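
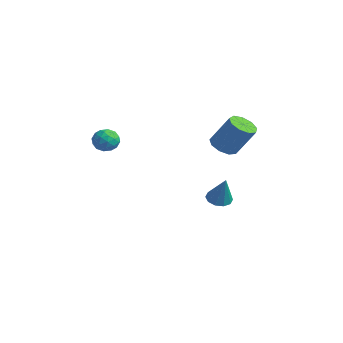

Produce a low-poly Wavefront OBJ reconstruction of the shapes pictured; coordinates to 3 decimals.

v -1.099 -3.461 2.672
v -0.599 -3.517 2.12
v -1.721 -4.383 2.2
v -1.221 -4.439 1.648
v -1.029 -4.623 2.346
v -0.645 -4.053 2.638
v -1.675 -3.847 1.682
v -1.291 -3.277 1.974
v -0.955 -3.755 1.509
v -0.556 -4.234 1.919
v -1.764 -3.666 2.401
v -1.365 -4.145 2.811
v -0.794 -3.408 2.437
v -1.526 -4.492 1.883
v -1.413 -4.6 2.293
v -1.119 -4.632 1.969
v -0.821 -3.723 2.741
v -0.527 -3.756 2.417
v -0.78 -4.406 2.55
v -1.793 -4.144 1.903
v -1.499 -4.177 1.579
v -1.201 -3.268 2.351
v -0.907 -3.3 2.027
v -1.54 -3.494 1.77
v -0.71 -3.581 1.754
v -1.075 -4.123 1.477
v -1.342 -3.775 1.496
v -1.116 -3.44 1.668
v -0.475 -3.862 1.995
v -0.841 -4.404 1.718
v -0.728 -4.512 2.128
v -0.502 -4.178 2.299
v -0.684 -4.003 1.636
v -1.479 -3.496 2.602
v -1.845 -4.038 2.325
v -1.818 -3.722 2.021
v -1.592 -3.388 2.192
v -1.245 -3.777 2.843
v -1.61 -4.319 2.566
v -1.204 -4.46 2.652
v -0.978 -4.125 2.824
v -1.636 -3.897 2.684
v -0.55 2.32 0.905
v -0.001 2.731 0.455
v 0.84 3.391 2.086
v 0.29 2.98 2.535
v -0.448 3.054 0.555
v 0.393 3.715 2.186
v -0.943 3.035 0.818
v -0.102 3.695 2.449
v -1.254 2.68 1.121
v -0.414 3.34 2.752
v -1.236 2.157 1.324
v -0.395 2.818 2.955
v -0.897 1.711 1.33
v -0.056 2.371 2.961
v -0.396 1.549 1.137
v 0.445 2.209 2.768
v 0.033 1.748 0.835
v 0.874 2.408 2.466
v 0.189 2.215 0.566
v 1.03 2.875 2.197
v -0.455 2.04 -2.685
v -0.003 1.552 -2.934
v 0.335 1.98 -1.135
v 0.171 1.948 -3.007
v 0.106 2.379 -2.958
v -0.173 2.68 -2.804
v -0.56 2.737 -2.605
v -0.906 2.528 -2.436
v -1.081 2.132 -2.362
v -1.016 1.701 -2.412
v -0.736 1.399 -2.566
v -0.35 1.342 -2.765
f 1 38 17
f 38 12 41
f 17 41 6
f 38 41 17
f 1 17 13
f 17 6 18
f 13 18 2
f 17 18 13
f 1 13 22
f 13 2 23
f 22 23 8
f 13 23 22
f 1 22 34
f 22 8 37
f 34 37 11
f 22 37 34
f 1 34 38
f 34 11 42
f 38 42 12
f 34 42 38
f 2 18 29
f 18 6 32
f 29 32 10
f 18 32 29
f 6 41 19
f 41 12 40
f 19 40 5
f 41 40 19
f 12 42 39
f 42 11 35
f 39 35 3
f 42 35 39
f 11 37 36
f 37 8 24
f 36 24 7
f 37 24 36
f 8 23 28
f 23 2 25
f 28 25 9
f 23 25 28
f 4 30 16
f 30 10 31
f 16 31 5
f 30 31 16
f 4 16 14
f 16 5 15
f 14 15 3
f 16 15 14
f 4 14 21
f 14 3 20
f 21 20 7
f 14 20 21
f 4 21 26
f 21 7 27
f 26 27 9
f 21 27 26
f 4 26 30
f 26 9 33
f 30 33 10
f 26 33 30
f 5 31 19
f 31 10 32
f 19 32 6
f 31 32 19
f 3 15 39
f 15 5 40
f 39 40 12
f 15 40 39
f 7 20 36
f 20 3 35
f 36 35 11
f 20 35 36
f 9 27 28
f 27 7 24
f 28 24 8
f 27 24 28
f 10 33 29
f 33 9 25
f 29 25 2
f 33 25 29
f 44 43 47
f 44 47 45
f 45 47 48
f 45 48 46
f 47 43 49
f 47 49 48
f 48 49 50
f 48 50 46
f 49 43 51
f 49 51 50
f 50 51 52
f 50 52 46
f 51 43 53
f 51 53 52
f 52 53 54
f 52 54 46
f 53 43 55
f 53 55 54
f 54 55 56
f 54 56 46
f 55 43 57
f 55 57 56
f 56 57 58
f 56 58 46
f 57 43 59
f 57 59 58
f 58 59 60
f 58 60 46
f 59 43 61
f 59 61 60
f 60 61 62
f 60 62 46
f 61 43 44
f 61 44 62
f 62 44 45
f 62 45 46
f 64 63 66
f 64 66 65
f 66 63 67
f 66 67 65
f 67 63 68
f 67 68 65
f 68 63 69
f 68 69 65
f 69 63 70
f 69 70 65
f 70 63 71
f 70 71 65
f 71 63 72
f 71 72 65
f 72 63 73
f 72 73 65
f 73 63 74
f 73 74 65
f 74 63 64
f 74 64 65



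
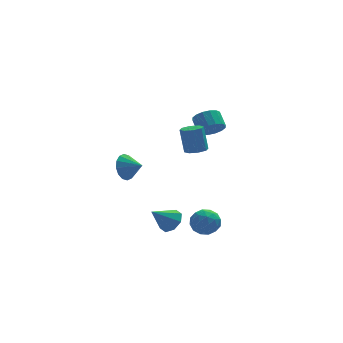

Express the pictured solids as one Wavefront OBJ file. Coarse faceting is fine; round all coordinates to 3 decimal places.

v 3.132 0.691 2.772
v 3.971 0.823 2.75
v 3.848 1.721 3.426
v 3.008 1.589 3.448
v 3.81 1.055 2.413
v 3.687 1.953 3.088
v 3.468 1.19 2.171
v 3.344 2.087 2.847
v 3.035 1.19 2.091
v 2.912 2.088 2.767
v 2.628 1.058 2.193
v 2.505 1.955 2.869
v 2.357 0.827 2.451
v 2.233 1.724 3.126
v 2.292 0.559 2.794
v 2.169 1.457 3.47
v 2.453 0.327 3.132
v 2.33 1.225 3.807
v 2.796 0.193 3.373
v 2.672 1.09 4.049
v 3.228 0.192 3.453
v 3.105 1.09 4.129
v 3.635 0.325 3.351
v 3.512 1.222 4.027
v 3.907 0.556 3.094
v 3.783 1.453 3.769
v -1.308 3.855 -1.459
v -0.71 4.136 -2.196
v -0.452 3.125 -1.041
v -0.615 4.465 -1.815
v -0.706 4.631 -1.339
v -0.958 4.589 -0.894
v -1.304 4.35 -0.601
v -1.651 3.979 -0.538
v -1.906 3.574 -0.721
v -2.002 3.244 -1.102
v -1.911 3.078 -1.578
v -1.659 3.121 -2.023
v -1.313 3.359 -2.316
v -0.966 3.731 -2.379
v 1.335 -2.914 3.111
v 1.845 -2.468 3.05
v 1.674 -2.059 4.608
v 1.165 -2.506 4.669
v 1.381 -2.257 2.944
v 1.21 -1.848 4.502
v 0.89 -2.431 2.935
v 0.72 -2.023 4.494
v 0.661 -2.888 3.03
v 0.49 -2.48 4.588
v 0.826 -3.361 3.172
v 0.655 -2.952 4.73
v 1.29 -3.572 3.278
v 1.119 -3.163 4.836
v 1.78 -3.397 3.286
v 1.61 -2.989 4.845
v 2.01 -2.94 3.192
v 1.839 -2.532 4.75
v 0.565 0.064 -4.174
v 1.171 -0.096 -3.556
v -0.645 -0.244 -3.066
v 0.988 0.552 -3.576
v 0.557 0.914 -3.946
v 0.131 0.778 -4.45
v -0.041 0.224 -4.792
v 0.142 -0.424 -4.772
v 0.573 -0.786 -4.402
v 0.999 -0.65 -3.898
v 1.322 -1.475 -3.66
v 1.795 -0.795 -3.16
v 2.685 -2.145 -4.04
v 3.158 -1.465 -3.54
v 2.622 -2.122 -3.075
v 1.779 -1.708 -2.84
v 2.701 -1.232 -4.36
v 1.858 -0.818 -4.125
v 2.647 -0.645 -3.593
v 2.598 -1.195 -2.798
v 1.882 -1.745 -4.402
v 1.833 -2.295 -3.607
v 1.439 -1.077 -3.377
v 3.041 -1.863 -3.823
v 2.726 -2.25 -3.55
v 3.004 -1.85 -3.256
v 1.43 -1.613 -3.189
v 1.708 -1.213 -2.895
v 2.193 -1.993 -2.845
v 2.772 -1.727 -4.305
v 3.05 -1.327 -4.011
v 1.476 -1.09 -3.944
v 1.754 -0.69 -3.65
v 2.287 -0.947 -4.355
v 2.218 -0.589 -3.337
v 3.019 -0.982 -3.56
v 2.75 -0.845 -4.042
v 2.255 -0.602 -3.905
v 2.189 -0.912 -2.87
v 2.99 -1.305 -3.093
v 2.675 -1.691 -2.82
v 2.18 -1.448 -2.682
v 2.69 -0.823 -3.125
v 1.49 -1.635 -4.107
v 2.291 -2.028 -4.33
v 2.3 -1.492 -4.518
v 1.805 -1.249 -4.38
v 1.461 -1.958 -3.64
v 2.262 -2.351 -3.863
v 2.225 -2.338 -3.295
v 1.73 -2.095 -3.158
v 1.79 -2.117 -4.075
f 2 1 5
f 2 5 3
f 3 5 6
f 3 6 4
f 5 1 7
f 5 7 6
f 6 7 8
f 6 8 4
f 7 1 9
f 7 9 8
f 8 9 10
f 8 10 4
f 9 1 11
f 9 11 10
f 10 11 12
f 10 12 4
f 11 1 13
f 11 13 12
f 12 13 14
f 12 14 4
f 13 1 15
f 13 15 14
f 14 15 16
f 14 16 4
f 15 1 17
f 15 17 16
f 16 17 18
f 16 18 4
f 17 1 19
f 17 19 18
f 18 19 20
f 18 20 4
f 19 1 21
f 19 21 20
f 20 21 22
f 20 22 4
f 21 1 23
f 21 23 22
f 22 23 24
f 22 24 4
f 23 1 25
f 23 25 24
f 24 25 26
f 24 26 4
f 25 1 2
f 25 2 26
f 26 2 3
f 26 3 4
f 28 27 30
f 28 30 29
f 30 27 31
f 30 31 29
f 31 27 32
f 31 32 29
f 32 27 33
f 32 33 29
f 33 27 34
f 33 34 29
f 34 27 35
f 34 35 29
f 35 27 36
f 35 36 29
f 36 27 37
f 36 37 29
f 37 27 38
f 37 38 29
f 38 27 39
f 38 39 29
f 39 27 40
f 39 40 29
f 40 27 28
f 40 28 29
f 42 41 45
f 42 45 43
f 43 45 46
f 43 46 44
f 45 41 47
f 45 47 46
f 46 47 48
f 46 48 44
f 47 41 49
f 47 49 48
f 48 49 50
f 48 50 44
f 49 41 51
f 49 51 50
f 50 51 52
f 50 52 44
f 51 41 53
f 51 53 52
f 52 53 54
f 52 54 44
f 53 41 55
f 53 55 54
f 54 55 56
f 54 56 44
f 55 41 57
f 55 57 56
f 56 57 58
f 56 58 44
f 57 41 42
f 57 42 58
f 58 42 43
f 58 43 44
f 60 59 62
f 60 62 61
f 62 59 63
f 62 63 61
f 63 59 64
f 63 64 61
f 64 59 65
f 64 65 61
f 65 59 66
f 65 66 61
f 66 59 67
f 66 67 61
f 67 59 68
f 67 68 61
f 68 59 60
f 68 60 61
f 69 106 85
f 106 80 109
f 85 109 74
f 106 109 85
f 69 85 81
f 85 74 86
f 81 86 70
f 85 86 81
f 69 81 90
f 81 70 91
f 90 91 76
f 81 91 90
f 69 90 102
f 90 76 105
f 102 105 79
f 90 105 102
f 69 102 106
f 102 79 110
f 106 110 80
f 102 110 106
f 70 86 97
f 86 74 100
f 97 100 78
f 86 100 97
f 74 109 87
f 109 80 108
f 87 108 73
f 109 108 87
f 80 110 107
f 110 79 103
f 107 103 71
f 110 103 107
f 79 105 104
f 105 76 92
f 104 92 75
f 105 92 104
f 76 91 96
f 91 70 93
f 96 93 77
f 91 93 96
f 72 98 84
f 98 78 99
f 84 99 73
f 98 99 84
f 72 84 82
f 84 73 83
f 82 83 71
f 84 83 82
f 72 82 89
f 82 71 88
f 89 88 75
f 82 88 89
f 72 89 94
f 89 75 95
f 94 95 77
f 89 95 94
f 72 94 98
f 94 77 101
f 98 101 78
f 94 101 98
f 73 99 87
f 99 78 100
f 87 100 74
f 99 100 87
f 71 83 107
f 83 73 108
f 107 108 80
f 83 108 107
f 75 88 104
f 88 71 103
f 104 103 79
f 88 103 104
f 77 95 96
f 95 75 92
f 96 92 76
f 95 92 96
f 78 101 97
f 101 77 93
f 97 93 70
f 101 93 97



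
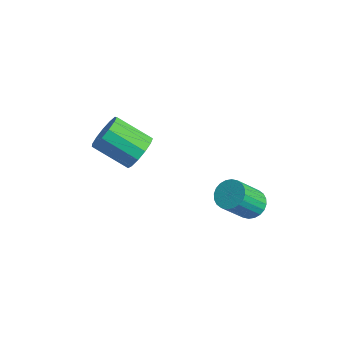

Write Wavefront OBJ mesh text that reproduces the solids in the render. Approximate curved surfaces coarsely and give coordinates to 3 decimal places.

v 1.68 4.271 1.49
v 2.076 4.766 1.891
v 2.036 3.584 3.391
v 1.64 3.089 2.99
v 1.803 4.851 1.95
v 1.762 3.668 3.45
v 1.51 4.847 1.94
v 1.469 3.665 3.439
v 1.244 4.756 1.86
v 1.203 3.573 3.36
v 1.044 4.591 1.725
v 1.003 3.408 3.224
v 0.941 4.377 1.553
v 0.9 3.195 3.053
v 0.95 4.147 1.373
v 0.909 2.965 2.872
v 1.071 3.936 1.21
v 1.03 2.754 2.709
v 1.284 3.776 1.089
v 1.244 2.594 2.589
v 1.558 3.692 1.03
v 1.517 2.509 2.53
v 1.851 3.695 1.041
v 1.81 2.513 2.54
v 2.117 3.787 1.12
v 2.076 2.604 2.62
v 2.317 3.952 1.256
v 2.276 2.769 2.755
v 2.42 4.165 1.427
v 2.379 2.983 2.927
v 2.411 4.395 1.608
v 2.37 3.213 3.107
v 2.29 4.606 1.771
v 2.249 3.424 3.27
v -2.709 1.706 3.199
v -2.35 2.003 3.992
v -3.751 1.132 4.954
v -4.111 0.834 4.161
v -2.684 2.368 3.837
v -4.085 1.497 4.799
v -3.026 2.523 3.479
v -4.427 1.652 4.441
v -3.267 2.418 3.032
v -4.668 1.547 3.994
v -3.331 2.087 2.639
v -4.733 1.216 3.601
v -3.198 1.635 2.423
v -4.599 0.763 3.385
v -2.91 1.205 2.454
v -4.311 0.334 3.415
v -2.558 0.935 2.721
v -3.959 0.063 3.683
v -2.254 0.909 3.14
v -3.655 0.037 4.102
v -2.095 1.136 3.578
v -3.496 0.264 4.54
v -2.131 1.544 3.896
v -3.532 0.672 4.857
f 2 1 5
f 2 5 3
f 3 5 6
f 3 6 4
f 5 1 7
f 5 7 6
f 6 7 8
f 6 8 4
f 7 1 9
f 7 9 8
f 8 9 10
f 8 10 4
f 9 1 11
f 9 11 10
f 10 11 12
f 10 12 4
f 11 1 13
f 11 13 12
f 12 13 14
f 12 14 4
f 13 1 15
f 13 15 14
f 14 15 16
f 14 16 4
f 15 1 17
f 15 17 16
f 16 17 18
f 16 18 4
f 17 1 19
f 17 19 18
f 18 19 20
f 18 20 4
f 19 1 21
f 19 21 20
f 20 21 22
f 20 22 4
f 21 1 23
f 21 23 22
f 22 23 24
f 22 24 4
f 23 1 25
f 23 25 24
f 24 25 26
f 24 26 4
f 25 1 27
f 25 27 26
f 26 27 28
f 26 28 4
f 27 1 29
f 27 29 28
f 28 29 30
f 28 30 4
f 29 1 31
f 29 31 30
f 30 31 32
f 30 32 4
f 31 1 33
f 31 33 32
f 32 33 34
f 32 34 4
f 33 1 2
f 33 2 34
f 34 2 3
f 34 3 4
f 36 35 39
f 36 39 37
f 37 39 40
f 37 40 38
f 39 35 41
f 39 41 40
f 40 41 42
f 40 42 38
f 41 35 43
f 41 43 42
f 42 43 44
f 42 44 38
f 43 35 45
f 43 45 44
f 44 45 46
f 44 46 38
f 45 35 47
f 45 47 46
f 46 47 48
f 46 48 38
f 47 35 49
f 47 49 48
f 48 49 50
f 48 50 38
f 49 35 51
f 49 51 50
f 50 51 52
f 50 52 38
f 51 35 53
f 51 53 52
f 52 53 54
f 52 54 38
f 53 35 55
f 53 55 54
f 54 55 56
f 54 56 38
f 55 35 57
f 55 57 56
f 56 57 58
f 56 58 38
f 57 35 36
f 57 36 58
f 58 36 37
f 58 37 38



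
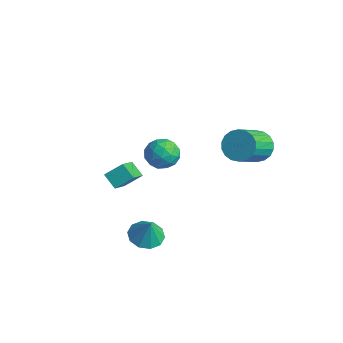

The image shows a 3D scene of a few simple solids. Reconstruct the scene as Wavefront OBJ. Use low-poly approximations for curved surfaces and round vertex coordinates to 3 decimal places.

v 2.912 4.223 1.916
v 3.756 4.567 2.034
v 4.233 2.982 3.243
v 3.388 2.637 3.124
v 3.545 4.737 2.34
v 4.022 3.152 3.549
v 3.208 4.805 2.563
v 3.685 3.22 3.772
v 2.812 4.758 2.657
v 3.289 3.173 3.866
v 2.436 4.605 2.604
v 2.913 3.02 3.813
v 2.154 4.376 2.415
v 2.631 2.791 3.624
v 2.023 4.117 2.127
v 2.499 2.531 3.336
v 2.067 3.878 1.797
v 2.544 2.293 3.006
v 2.278 3.708 1.491
v 2.755 2.123 2.7
v 2.615 3.64 1.268
v 3.092 2.055 2.477
v 3.011 3.687 1.174
v 3.488 2.102 2.383
v 3.387 3.84 1.227
v 3.864 2.255 2.436
v 3.669 4.069 1.416
v 4.146 2.484 2.625
v 3.801 4.329 1.704
v 4.277 2.743 2.913
v 2.332 -2.154 -1.729
v 3.113 -2.517 -2.021
v 2.748 -2.206 -0.551
v 3.172 -1.958 -2.017
v 2.91 -1.474 -1.903
v 2.427 -1.249 -1.723
v 1.908 -1.37 -1.544
v 1.55 -1.791 -1.436
v 1.491 -2.35 -1.44
v 1.753 -2.835 -1.554
v 2.236 -3.059 -1.735
v 2.756 -2.938 -1.913
v -0.242 -2.067 1.212
v 0.65 -3.298 2.319
v 0.14 -1.253 1.809
v 1.032 -2.483 2.916
v 0.508 -2.017 0.664
v 1.4 -3.247 1.771
v 0.89 -1.202 1.261
v 1.782 -2.433 2.368
v -2.174 1.86 -0.659
v -1.67 2.642 -0.391
v -1.09 0.938 -0.009
v -0.586 1.72 0.259
v -1.435 1.525 0.679
v -2.105 2.094 0.277
v -0.655 1.486 -0.677
v -1.325 2.055 -1.079
v -0.731 2.41 -0.403
v -1.213 2.434 0.435
v -1.547 1.146 -0.835
v -2.029 1.17 0.003
v -2.018 2.332 -0.582
v -0.742 1.248 0.182
v -1.241 1.133 0.429
v -0.945 1.593 0.586
v -2.273 2.01 -0.189
v -1.977 2.47 -0.032
v -1.838 1.813 0.597
v -0.783 1.11 -0.368
v -0.487 1.57 -0.211
v -1.815 1.987 -0.986
v -1.519 2.447 -0.829
v -0.922 1.767 -0.997
v -1.169 2.655 -0.432
v -0.532 2.113 -0.05
v -0.572 1.976 -0.6
v -0.967 2.311 -0.836
v -1.453 2.669 0.061
v -0.815 2.127 0.443
v -1.314 2.013 0.69
v -1.708 2.348 0.454
v -0.901 2.533 0.054
v -1.945 1.453 -0.843
v -1.307 0.911 -0.461
v -1.052 1.232 -0.854
v -1.446 1.567 -1.09
v -2.228 1.467 -0.35
v -1.591 0.925 0.032
v -1.793 1.269 0.436
v -2.188 1.604 0.2
v -1.859 1.047 -0.454
f 2 1 5
f 2 5 3
f 3 5 6
f 3 6 4
f 5 1 7
f 5 7 6
f 6 7 8
f 6 8 4
f 7 1 9
f 7 9 8
f 8 9 10
f 8 10 4
f 9 1 11
f 9 11 10
f 10 11 12
f 10 12 4
f 11 1 13
f 11 13 12
f 12 13 14
f 12 14 4
f 13 1 15
f 13 15 14
f 14 15 16
f 14 16 4
f 15 1 17
f 15 17 16
f 16 17 18
f 16 18 4
f 17 1 19
f 17 19 18
f 18 19 20
f 18 20 4
f 19 1 21
f 19 21 20
f 20 21 22
f 20 22 4
f 21 1 23
f 21 23 22
f 22 23 24
f 22 24 4
f 23 1 25
f 23 25 24
f 24 25 26
f 24 26 4
f 25 1 27
f 25 27 26
f 26 27 28
f 26 28 4
f 27 1 29
f 27 29 28
f 28 29 30
f 28 30 4
f 29 1 2
f 29 2 30
f 30 2 3
f 30 3 4
f 32 31 34
f 32 34 33
f 34 31 35
f 34 35 33
f 35 31 36
f 35 36 33
f 36 31 37
f 36 37 33
f 37 31 38
f 37 38 33
f 38 31 39
f 38 39 33
f 39 31 40
f 39 40 33
f 40 31 41
f 40 41 33
f 41 31 42
f 41 42 33
f 42 31 32
f 42 32 33
f 44 46 43
f 47 44 43
f 43 46 45
f 45 47 43
f 44 50 46
f 48 44 47
f 48 50 44
f 46 50 45
f 49 47 45
f 45 50 49
f 49 48 47
f 50 48 49
f 51 88 67
f 88 62 91
f 67 91 56
f 88 91 67
f 51 67 63
f 67 56 68
f 63 68 52
f 67 68 63
f 51 63 72
f 63 52 73
f 72 73 58
f 63 73 72
f 51 72 84
f 72 58 87
f 84 87 61
f 72 87 84
f 51 84 88
f 84 61 92
f 88 92 62
f 84 92 88
f 52 68 79
f 68 56 82
f 79 82 60
f 68 82 79
f 56 91 69
f 91 62 90
f 69 90 55
f 91 90 69
f 62 92 89
f 92 61 85
f 89 85 53
f 92 85 89
f 61 87 86
f 87 58 74
f 86 74 57
f 87 74 86
f 58 73 78
f 73 52 75
f 78 75 59
f 73 75 78
f 54 80 66
f 80 60 81
f 66 81 55
f 80 81 66
f 54 66 64
f 66 55 65
f 64 65 53
f 66 65 64
f 54 64 71
f 64 53 70
f 71 70 57
f 64 70 71
f 54 71 76
f 71 57 77
f 76 77 59
f 71 77 76
f 54 76 80
f 76 59 83
f 80 83 60
f 76 83 80
f 55 81 69
f 81 60 82
f 69 82 56
f 81 82 69
f 53 65 89
f 65 55 90
f 89 90 62
f 65 90 89
f 57 70 86
f 70 53 85
f 86 85 61
f 70 85 86
f 59 77 78
f 77 57 74
f 78 74 58
f 77 74 78
f 60 83 79
f 83 59 75
f 79 75 52
f 83 75 79



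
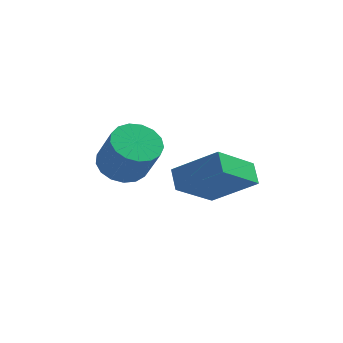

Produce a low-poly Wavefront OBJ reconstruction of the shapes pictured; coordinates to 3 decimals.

v -0.041 2.977 -4.163
v 0.783 2.789 -4.597
v 1.425 2.215 -3.132
v 0.601 2.403 -2.697
v 0.832 3.217 -4.451
v 1.474 2.643 -2.986
v 0.681 3.59 -4.239
v 1.323 3.016 -2.773
v 0.365 3.822 -4.009
v 1.007 3.248 -2.544
v -0.045 3.861 -3.815
v 0.597 3.287 -2.349
v -0.453 3.697 -3.7
v 0.189 3.123 -2.235
v -0.767 3.369 -3.691
v -0.125 2.794 -2.226
v -0.915 2.95 -3.791
v -0.273 2.376 -2.325
v -0.862 2.538 -3.975
v -0.22 1.964 -2.51
v -0.622 2.226 -4.203
v 0.02 1.652 -2.737
v -0.248 2.087 -4.421
v 0.394 1.512 -2.955
v 0.173 2.151 -4.58
v 0.815 1.577 -3.115
v 0.545 2.405 -4.644
v 1.187 1.83 -3.178
v 3.129 2.601 -5.433
v 2.101 1.347 -4.211
v 2.85 3.327 -4.923
v 1.822 2.073 -3.701
v 4.738 2.407 -4.279
v 3.71 1.153 -3.057
v 4.459 3.133 -3.769
v 3.431 1.879 -2.547
f 2 1 5
f 2 5 3
f 3 5 6
f 3 6 4
f 5 1 7
f 5 7 6
f 6 7 8
f 6 8 4
f 7 1 9
f 7 9 8
f 8 9 10
f 8 10 4
f 9 1 11
f 9 11 10
f 10 11 12
f 10 12 4
f 11 1 13
f 11 13 12
f 12 13 14
f 12 14 4
f 13 1 15
f 13 15 14
f 14 15 16
f 14 16 4
f 15 1 17
f 15 17 16
f 16 17 18
f 16 18 4
f 17 1 19
f 17 19 18
f 18 19 20
f 18 20 4
f 19 1 21
f 19 21 20
f 20 21 22
f 20 22 4
f 21 1 23
f 21 23 22
f 22 23 24
f 22 24 4
f 23 1 25
f 23 25 24
f 24 25 26
f 24 26 4
f 25 1 27
f 25 27 26
f 26 27 28
f 26 28 4
f 27 1 2
f 27 2 28
f 28 2 3
f 28 3 4
f 30 32 29
f 33 30 29
f 29 32 31
f 31 33 29
f 30 36 32
f 34 30 33
f 34 36 30
f 32 36 31
f 35 33 31
f 31 36 35
f 35 34 33
f 36 34 35



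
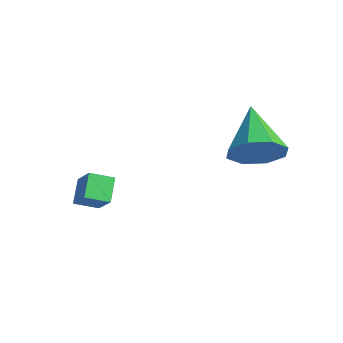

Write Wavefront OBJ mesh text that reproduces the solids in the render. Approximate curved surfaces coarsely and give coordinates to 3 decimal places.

v 1.031 0.193 -0.002
v 1.654 0.973 0.322
v -0.591 0.987 1.202
v 1.249 1.16 -0.346
v 0.716 0.781 -0.813
v 0.368 0.057 -0.805
v 0.408 -0.588 -0.326
v 0.812 -0.775 0.342
v 1.345 -0.395 0.809
v 1.693 0.329 0.801
v -3.221 -4.331 -3.22
v -3.83 -3.811 -2.511
v -2.905 -3.519 -3.544
v -3.515 -2.998 -2.835
v -2.345 -4.362 -2.445
v -2.955 -3.841 -1.736
v -2.03 -3.549 -2.769
v -2.639 -3.029 -2.06
f 2 1 4
f 2 4 3
f 4 1 5
f 4 5 3
f 5 1 6
f 5 6 3
f 6 1 7
f 6 7 3
f 7 1 8
f 7 8 3
f 8 1 9
f 8 9 3
f 9 1 10
f 9 10 3
f 10 1 2
f 10 2 3
f 12 14 11
f 15 12 11
f 11 14 13
f 13 15 11
f 12 18 14
f 16 12 15
f 16 18 12
f 14 18 13
f 17 15 13
f 13 18 17
f 17 16 15
f 18 16 17



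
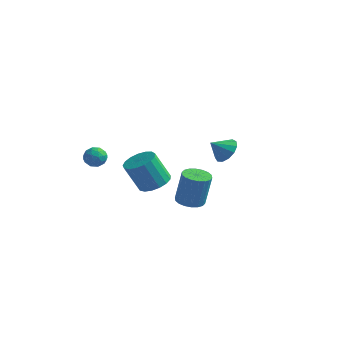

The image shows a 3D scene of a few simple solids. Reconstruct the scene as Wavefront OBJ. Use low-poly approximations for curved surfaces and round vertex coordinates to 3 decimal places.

v 4.061 -0.72 2.567
v 4.687 -0.762 3.064
v 3.479 -1.3 3.253
v 4.457 -0.392 3.18
v 4.101 -0.127 3.102
v 3.732 -0.05 2.854
v 3.468 -0.186 2.515
v 3.393 -0.492 2.192
v 3.529 -0.87 1.989
v 3.835 -1.201 1.969
v 4.212 -1.379 2.139
v 4.542 -1.348 2.445
v 4.719 -1.118 2.79
v -2.331 3.303 -3.568
v -1.459 3.48 -3.156
v -2.198 3.075 -1.42
v -3.069 2.897 -1.832
v -1.674 3.898 -3.15
v -2.412 3.492 -1.413
v -2.039 4.179 -3.239
v -2.777 3.773 -1.503
v -2.47 4.259 -3.404
v -3.209 3.853 -1.668
v -2.87 4.12 -3.607
v -3.609 3.714 -1.87
v -3.146 3.794 -3.8
v -3.885 3.389 -2.064
v -3.236 3.356 -3.941
v -3.974 2.95 -2.204
v -3.118 2.905 -3.996
v -3.856 2.499 -2.26
v -2.819 2.546 -3.953
v -3.558 2.14 -2.217
v -2.409 2.36 -3.822
v -3.148 1.954 -2.086
v -1.981 2.39 -3.633
v -2.72 1.984 -1.897
v -1.633 2.629 -3.429
v -2.372 2.223 -1.693
v -1.445 3.023 -3.257
v -2.183 2.617 -1.521
v 0.909 1.344 -3.048
v 1.458 1.923 -3.189
v 1.78 2.095 -1.233
v 1.231 1.516 -1.092
v 1.151 2.11 -3.155
v 1.473 2.281 -1.199
v 0.797 2.145 -3.1
v 1.119 2.316 -1.144
v 0.465 2.021 -3.034
v 0.786 2.193 -1.078
v 0.22 1.764 -2.972
v 0.542 1.935 -1.015
v 0.113 1.423 -2.924
v 0.434 1.595 -0.968
v 0.163 1.067 -2.901
v 0.484 1.238 -0.945
v 0.36 0.765 -2.907
v 0.682 0.937 -0.951
v 0.667 0.579 -2.941
v 0.989 0.75 -0.985
v 1.021 0.544 -2.996
v 1.343 0.715 -1.04
v 1.354 0.667 -3.062
v 1.675 0.839 -1.106
v 1.598 0.925 -3.125
v 1.92 1.096 -1.168
v 1.706 1.265 -3.172
v 2.027 1.437 -1.216
v 1.656 1.622 -3.195
v 1.977 1.793 -1.239
v -3.201 -1.636 0.608
v -2.538 -1.577 0.506
v -3.022 -2.463 1.294
v -2.359 -2.404 1.192
v -2.693 -1.924 1.527
v -2.803 -1.413 1.103
v -2.757 -2.627 0.697
v -2.867 -2.116 0.273
v -2.264 -2.189 0.562
v -2.224 -1.755 1.074
v -3.336 -2.285 0.726
v -3.296 -1.851 1.238
v -2.885 -1.534 0.497
v -2.675 -2.506 1.303
v -2.871 -2.224 1.5
v -2.482 -2.189 1.44
v -3.041 -1.438 0.847
v -2.651 -1.403 0.788
v -2.742 -1.607 1.388
v -2.909 -2.637 1.012
v -2.519 -2.602 0.953
v -3.078 -1.851 0.36
v -2.689 -1.816 0.3
v -2.818 -2.433 0.412
v -2.334 -1.859 0.47
v -2.229 -2.345 0.873
v -2.463 -2.476 0.582
v -2.528 -2.176 0.333
v -2.311 -1.604 0.771
v -2.206 -2.09 1.174
v -2.402 -1.808 1.371
v -2.467 -1.508 1.122
v -2.15 -1.964 0.804
v -3.354 -1.95 0.626
v -3.249 -2.436 1.029
v -3.093 -2.532 0.678
v -3.158 -2.232 0.429
v -3.331 -1.695 0.927
v -3.226 -2.181 1.33
v -3.032 -1.864 1.467
v -3.097 -1.564 1.218
v -3.41 -2.076 0.996
f 2 1 4
f 2 4 3
f 4 1 5
f 4 5 3
f 5 1 6
f 5 6 3
f 6 1 7
f 6 7 3
f 7 1 8
f 7 8 3
f 8 1 9
f 8 9 3
f 9 1 10
f 9 10 3
f 10 1 11
f 10 11 3
f 11 1 12
f 11 12 3
f 12 1 13
f 12 13 3
f 13 1 2
f 13 2 3
f 15 14 18
f 15 18 16
f 16 18 19
f 16 19 17
f 18 14 20
f 18 20 19
f 19 20 21
f 19 21 17
f 20 14 22
f 20 22 21
f 21 22 23
f 21 23 17
f 22 14 24
f 22 24 23
f 23 24 25
f 23 25 17
f 24 14 26
f 24 26 25
f 25 26 27
f 25 27 17
f 26 14 28
f 26 28 27
f 27 28 29
f 27 29 17
f 28 14 30
f 28 30 29
f 29 30 31
f 29 31 17
f 30 14 32
f 30 32 31
f 31 32 33
f 31 33 17
f 32 14 34
f 32 34 33
f 33 34 35
f 33 35 17
f 34 14 36
f 34 36 35
f 35 36 37
f 35 37 17
f 36 14 38
f 36 38 37
f 37 38 39
f 37 39 17
f 38 14 40
f 38 40 39
f 39 40 41
f 39 41 17
f 40 14 15
f 40 15 41
f 41 15 16
f 41 16 17
f 43 42 46
f 43 46 44
f 44 46 47
f 44 47 45
f 46 42 48
f 46 48 47
f 47 48 49
f 47 49 45
f 48 42 50
f 48 50 49
f 49 50 51
f 49 51 45
f 50 42 52
f 50 52 51
f 51 52 53
f 51 53 45
f 52 42 54
f 52 54 53
f 53 54 55
f 53 55 45
f 54 42 56
f 54 56 55
f 55 56 57
f 55 57 45
f 56 42 58
f 56 58 57
f 57 58 59
f 57 59 45
f 58 42 60
f 58 60 59
f 59 60 61
f 59 61 45
f 60 42 62
f 60 62 61
f 61 62 63
f 61 63 45
f 62 42 64
f 62 64 63
f 63 64 65
f 63 65 45
f 64 42 66
f 64 66 65
f 65 66 67
f 65 67 45
f 66 42 68
f 66 68 67
f 67 68 69
f 67 69 45
f 68 42 70
f 68 70 69
f 69 70 71
f 69 71 45
f 70 42 43
f 70 43 71
f 71 43 44
f 71 44 45
f 72 109 88
f 109 83 112
f 88 112 77
f 109 112 88
f 72 88 84
f 88 77 89
f 84 89 73
f 88 89 84
f 72 84 93
f 84 73 94
f 93 94 79
f 84 94 93
f 72 93 105
f 93 79 108
f 105 108 82
f 93 108 105
f 72 105 109
f 105 82 113
f 109 113 83
f 105 113 109
f 73 89 100
f 89 77 103
f 100 103 81
f 89 103 100
f 77 112 90
f 112 83 111
f 90 111 76
f 112 111 90
f 83 113 110
f 113 82 106
f 110 106 74
f 113 106 110
f 82 108 107
f 108 79 95
f 107 95 78
f 108 95 107
f 79 94 99
f 94 73 96
f 99 96 80
f 94 96 99
f 75 101 87
f 101 81 102
f 87 102 76
f 101 102 87
f 75 87 85
f 87 76 86
f 85 86 74
f 87 86 85
f 75 85 92
f 85 74 91
f 92 91 78
f 85 91 92
f 75 92 97
f 92 78 98
f 97 98 80
f 92 98 97
f 75 97 101
f 97 80 104
f 101 104 81
f 97 104 101
f 76 102 90
f 102 81 103
f 90 103 77
f 102 103 90
f 74 86 110
f 86 76 111
f 110 111 83
f 86 111 110
f 78 91 107
f 91 74 106
f 107 106 82
f 91 106 107
f 80 98 99
f 98 78 95
f 99 95 79
f 98 95 99
f 81 104 100
f 104 80 96
f 100 96 73
f 104 96 100



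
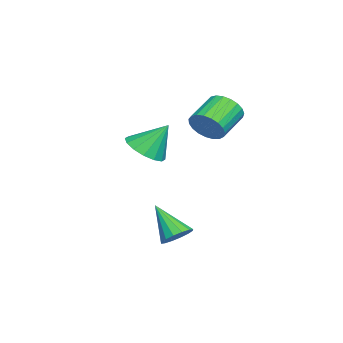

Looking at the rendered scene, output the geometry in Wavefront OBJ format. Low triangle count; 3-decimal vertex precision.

v 1.524 -0.538 -1.132
v 1.909 -0.316 -0.759
v 0.956 -1.342 -0.068
v 1.672 -0.131 -0.746
v 1.396 -0.056 -0.836
v 1.154 -0.109 -1.006
v 1.012 -0.278 -1.21
v 1.006 -0.516 -1.392
v 1.14 -0.76 -1.505
v 1.376 -0.945 -1.518
v 1.652 -1.02 -1.428
v 1.894 -0.966 -1.258
v 2.037 -0.798 -1.055
v 2.042 -0.56 -0.872
v -1.873 -2.202 1.298
v -1.219 -1.787 1.062
v -1.967 -1.438 2.382
v -1.544 -1.585 0.891
v -1.957 -1.548 0.829
v -2.347 -1.686 0.892
v -2.611 -1.963 1.065
v -2.676 -2.304 1.3
v -2.527 -2.618 1.534
v -2.202 -2.82 1.705
v -1.789 -2.857 1.767
v -1.398 -2.719 1.704
v -1.135 -2.442 1.531
v -1.069 -2.101 1.296
v -1.918 -0.173 2.388
v -1.729 -0.471 2.981
v -2.734 0.014 3.545
v -2.922 0.313 2.952
v -1.597 -0.217 2.998
v -2.602 0.269 3.561
v -1.521 0.045 2.909
v -2.525 0.53 3.472
v -1.512 0.269 2.73
v -2.517 0.755 3.293
v -1.574 0.417 2.492
v -2.579 0.902 3.055
v -1.696 0.463 2.236
v -2.7 0.948 2.8
v -1.856 0.399 2.007
v -2.86 0.884 2.57
v -2.026 0.236 1.843
v -3.031 0.721 2.406
v -2.178 0.002 1.774
v -3.182 0.488 2.337
v -2.285 -0.261 1.811
v -3.289 0.224 2.374
v -2.328 -0.51 1.947
v -3.332 -0.024 2.511
v -2.3 -0.7 2.161
v -3.305 -0.214 2.724
v -2.207 -0.799 2.413
v -3.211 -0.313 2.976
v -2.063 -0.79 2.661
v -3.067 -0.304 3.225
v -1.894 -0.674 2.862
v -2.899 -0.188 3.426
f 2 1 4
f 2 4 3
f 4 1 5
f 4 5 3
f 5 1 6
f 5 6 3
f 6 1 7
f 6 7 3
f 7 1 8
f 7 8 3
f 8 1 9
f 8 9 3
f 9 1 10
f 9 10 3
f 10 1 11
f 10 11 3
f 11 1 12
f 11 12 3
f 12 1 13
f 12 13 3
f 13 1 14
f 13 14 3
f 14 1 2
f 14 2 3
f 16 15 18
f 16 18 17
f 18 15 19
f 18 19 17
f 19 15 20
f 19 20 17
f 20 15 21
f 20 21 17
f 21 15 22
f 21 22 17
f 22 15 23
f 22 23 17
f 23 15 24
f 23 24 17
f 24 15 25
f 24 25 17
f 25 15 26
f 25 26 17
f 26 15 27
f 26 27 17
f 27 15 28
f 27 28 17
f 28 15 16
f 28 16 17
f 30 29 33
f 30 33 31
f 31 33 34
f 31 34 32
f 33 29 35
f 33 35 34
f 34 35 36
f 34 36 32
f 35 29 37
f 35 37 36
f 36 37 38
f 36 38 32
f 37 29 39
f 37 39 38
f 38 39 40
f 38 40 32
f 39 29 41
f 39 41 40
f 40 41 42
f 40 42 32
f 41 29 43
f 41 43 42
f 42 43 44
f 42 44 32
f 43 29 45
f 43 45 44
f 44 45 46
f 44 46 32
f 45 29 47
f 45 47 46
f 46 47 48
f 46 48 32
f 47 29 49
f 47 49 48
f 48 49 50
f 48 50 32
f 49 29 51
f 49 51 50
f 50 51 52
f 50 52 32
f 51 29 53
f 51 53 52
f 52 53 54
f 52 54 32
f 53 29 55
f 53 55 54
f 54 55 56
f 54 56 32
f 55 29 57
f 55 57 56
f 56 57 58
f 56 58 32
f 57 29 59
f 57 59 58
f 58 59 60
f 58 60 32
f 59 29 30
f 59 30 60
f 60 30 31
f 60 31 32



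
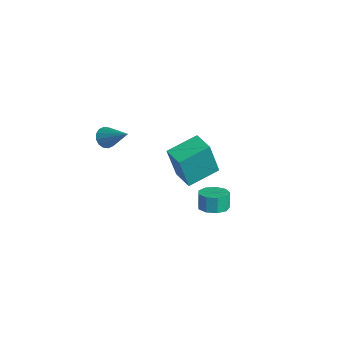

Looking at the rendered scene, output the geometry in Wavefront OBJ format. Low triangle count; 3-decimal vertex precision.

v 1.05 -0.201 1.902
v 1.033 -0.755 4
v 1.037 1.568 2.369
v 1.02 1.015 4.467
v 2.28 -0.195 1.913
v 2.263 -0.748 4.011
v 2.267 1.575 2.38
v 2.25 1.021 4.478
v -0.866 3.204 -4
v -0.086 2.949 -3.741
v -0.354 3.122 -2.762
v -1.134 3.376 -3.02
v -0.085 3.529 -3.843
v -0.353 3.702 -2.864
v -0.45 3.956 -4.019
v -0.718 4.129 -3.039
v -1.009 4.031 -4.185
v -1.277 4.204 -3.205
v -1.501 3.719 -4.265
v -1.769 3.892 -3.285
v -1.696 3.166 -4.22
v -1.964 3.339 -3.241
v -1.503 2.63 -4.073
v -1.771 2.803 -3.093
v -1.011 2.363 -3.891
v -1.279 2.536 -2.912
v -0.452 2.489 -3.76
v -0.72 2.662 -2.781
v -4.346 -1.341 1.282
v -4.001 -1.121 0.739
v -2.934 -0.799 2.398
v -4.191 -0.844 0.844
v -4.423 -0.701 1.067
v -4.634 -0.729 1.348
v -4.767 -0.921 1.61
v -4.788 -1.226 1.785
v -4.691 -1.562 1.825
v -4.501 -1.839 1.719
v -4.269 -1.982 1.496
v -4.058 -1.954 1.216
v -3.924 -1.762 0.953
v -3.903 -1.457 0.778
f 2 4 1
f 5 2 1
f 1 4 3
f 3 5 1
f 2 8 4
f 6 2 5
f 6 8 2
f 4 8 3
f 7 5 3
f 3 8 7
f 7 6 5
f 8 6 7
f 10 9 13
f 10 13 11
f 11 13 14
f 11 14 12
f 13 9 15
f 13 15 14
f 14 15 16
f 14 16 12
f 15 9 17
f 15 17 16
f 16 17 18
f 16 18 12
f 17 9 19
f 17 19 18
f 18 19 20
f 18 20 12
f 19 9 21
f 19 21 20
f 20 21 22
f 20 22 12
f 21 9 23
f 21 23 22
f 22 23 24
f 22 24 12
f 23 9 25
f 23 25 24
f 24 25 26
f 24 26 12
f 25 9 27
f 25 27 26
f 26 27 28
f 26 28 12
f 27 9 10
f 27 10 28
f 28 10 11
f 28 11 12
f 30 29 32
f 30 32 31
f 32 29 33
f 32 33 31
f 33 29 34
f 33 34 31
f 34 29 35
f 34 35 31
f 35 29 36
f 35 36 31
f 36 29 37
f 36 37 31
f 37 29 38
f 37 38 31
f 38 29 39
f 38 39 31
f 39 29 40
f 39 40 31
f 40 29 41
f 40 41 31
f 41 29 42
f 41 42 31
f 42 29 30
f 42 30 31



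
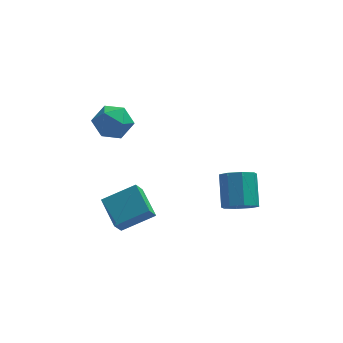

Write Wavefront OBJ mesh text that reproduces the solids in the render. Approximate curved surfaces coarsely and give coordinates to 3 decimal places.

v -2.792 1.105 -4.461
v -3.111 0.59 -3.628
v -3.394 2.569 -3.788
v -3.713 2.054 -2.954
v -1.147 1.406 -3.646
v -1.466 0.891 -2.812
v -1.749 2.87 -2.972
v -2.068 2.355 -2.139
v -2.704 2.693 1.591
v -2.085 2.363 2.375
v -4.075 2.437 2.565
v -3.456 2.107 3.349
v -3.446 3.118 3.062
v -2.599 3.277 2.459
v -3.561 1.523 2.481
v -2.714 1.682 1.878
v -2.615 1.64 2.924
v -2.544 2.626 3.284
v -3.616 2.174 1.656
v -3.545 3.16 2.016
v 2.806 1.414 -3.134
v 3.539 1.063 -2.724
v 3.507 2.456 -1.477
v 2.774 2.806 -1.886
v 3.705 1.517 -3.226
v 3.674 2.909 -1.978
v 3.345 1.91 -3.674
v 3.313 3.302 -2.426
v 2.668 2.012 -3.805
v 2.637 3.405 -2.558
v 2.073 1.764 -3.543
v 2.041 3.157 -2.296
v 1.906 1.311 -3.042
v 1.875 2.703 -1.794
v 2.267 0.918 -2.594
v 2.235 2.31 -1.346
v 2.943 0.815 -2.462
v 2.912 2.208 -1.215
f 2 4 1
f 5 2 1
f 1 4 3
f 3 5 1
f 2 8 4
f 6 2 5
f 6 8 2
f 4 8 3
f 7 5 3
f 3 8 7
f 7 6 5
f 8 6 7
f 9 20 14
f 9 14 10
f 9 10 16
f 9 16 19
f 9 19 20
f 10 14 18
f 14 20 13
f 20 19 11
f 19 16 15
f 16 10 17
f 12 18 13
f 12 13 11
f 12 11 15
f 12 15 17
f 12 17 18
f 13 18 14
f 11 13 20
f 15 11 19
f 17 15 16
f 18 17 10
f 22 21 25
f 22 25 23
f 23 25 26
f 23 26 24
f 25 21 27
f 25 27 26
f 26 27 28
f 26 28 24
f 27 21 29
f 27 29 28
f 28 29 30
f 28 30 24
f 29 21 31
f 29 31 30
f 30 31 32
f 30 32 24
f 31 21 33
f 31 33 32
f 32 33 34
f 32 34 24
f 33 21 35
f 33 35 34
f 34 35 36
f 34 36 24
f 35 21 37
f 35 37 36
f 36 37 38
f 36 38 24
f 37 21 22
f 37 22 38
f 38 22 23
f 38 23 24



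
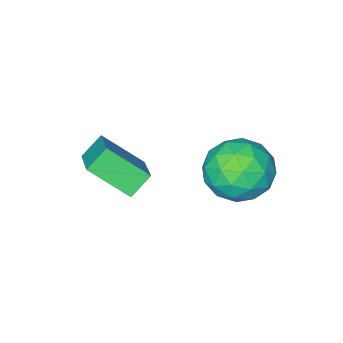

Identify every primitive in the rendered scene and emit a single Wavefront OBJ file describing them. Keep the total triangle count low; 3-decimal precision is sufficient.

v 1.636 1.318 -0.884
v 2.392 2.606 -0.073
v 2.359 1.281 -1.499
v 3.115 2.57 -0.688
v 2.425 0.23 0.108
v 3.181 1.519 0.919
v 3.148 0.194 -0.507
v 3.904 1.482 0.304
v -0.111 4.937 -0.396
v 0.904 4.475 -0.017
v -0.824 3.185 -0.623
v 0.191 2.723 -0.244
v -0.507 3.306 0.505
v -0.067 4.389 0.645
v 0.147 3.271 -1.285
v 0.587 4.354 -1.145
v 1.063 3.446 -0.566
v 0.659 3.467 0.54
v -0.579 4.193 -1.18
v -0.983 4.214 -0.074
v 0.459 4.86 -0.187
v -0.379 2.8 -0.453
v -0.789 3.142 -0.013
v -0.193 2.871 0.21
v -0.111 4.809 0.202
v 0.485 4.538 0.425
v -0.344 3.85 0.732
v -0.405 3.122 -1.065
v 0.191 2.851 -0.842
v 0.273 4.789 -0.85
v 0.869 4.518 -0.627
v 0.424 3.81 -1.372
v 1.149 3.984 -0.287
v 0.73 2.953 -0.42
v 0.704 3.276 -1.032
v 0.963 3.912 -0.949
v 0.912 3.996 0.364
v 0.493 2.966 0.23
v 0.082 3.308 0.67
v 0.341 3.945 0.753
v 1.005 3.391 0.041
v -0.413 4.694 -0.87
v -0.832 3.664 -1.004
v -0.261 3.715 -1.393
v -0.002 4.352 -1.31
v -0.65 4.707 -0.22
v -1.069 3.676 -0.353
v -0.883 3.748 0.309
v -0.624 4.384 0.392
v -0.925 4.269 -0.681
f 2 4 1
f 5 2 1
f 1 4 3
f 3 5 1
f 2 8 4
f 6 2 5
f 6 8 2
f 4 8 3
f 7 5 3
f 3 8 7
f 7 6 5
f 8 6 7
f 9 46 25
f 46 20 49
f 25 49 14
f 46 49 25
f 9 25 21
f 25 14 26
f 21 26 10
f 25 26 21
f 9 21 30
f 21 10 31
f 30 31 16
f 21 31 30
f 9 30 42
f 30 16 45
f 42 45 19
f 30 45 42
f 9 42 46
f 42 19 50
f 46 50 20
f 42 50 46
f 10 26 37
f 26 14 40
f 37 40 18
f 26 40 37
f 14 49 27
f 49 20 48
f 27 48 13
f 49 48 27
f 20 50 47
f 50 19 43
f 47 43 11
f 50 43 47
f 19 45 44
f 45 16 32
f 44 32 15
f 45 32 44
f 16 31 36
f 31 10 33
f 36 33 17
f 31 33 36
f 12 38 24
f 38 18 39
f 24 39 13
f 38 39 24
f 12 24 22
f 24 13 23
f 22 23 11
f 24 23 22
f 12 22 29
f 22 11 28
f 29 28 15
f 22 28 29
f 12 29 34
f 29 15 35
f 34 35 17
f 29 35 34
f 12 34 38
f 34 17 41
f 38 41 18
f 34 41 38
f 13 39 27
f 39 18 40
f 27 40 14
f 39 40 27
f 11 23 47
f 23 13 48
f 47 48 20
f 23 48 47
f 15 28 44
f 28 11 43
f 44 43 19
f 28 43 44
f 17 35 36
f 35 15 32
f 36 32 16
f 35 32 36
f 18 41 37
f 41 17 33
f 37 33 10
f 41 33 37



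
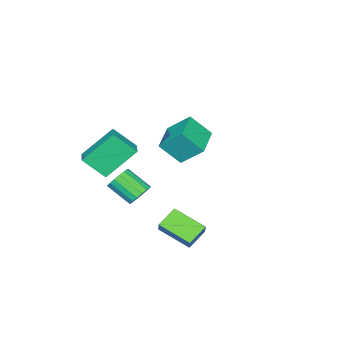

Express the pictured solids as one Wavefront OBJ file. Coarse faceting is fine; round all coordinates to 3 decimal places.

v -2.909 -3.434 -2.41
v -3.205 -2.319 -1.345
v -1.357 -2.805 -2.638
v -1.653 -1.69 -1.573
v -2.387 -4.33 -1.327
v -2.683 -3.215 -0.262
v -0.835 -3.701 -1.555
v -1.131 -2.586 -0.49
v 2.027 -2.803 0.272
v 2.51 -3.763 1.276
v 2.789 -2.18 0.502
v 3.272 -3.14 1.505
v 3.188 -3.7 -1.145
v 3.671 -4.66 -0.142
v 3.95 -3.077 -0.916
v 4.433 -4.037 0.088
v 3.182 0.953 -4.392
v 3.332 -0.637 -3.753
v 2.161 1.072 -3.855
v 2.311 -0.518 -3.216
v 3.569 1.258 -3.724
v 3.719 -0.332 -3.085
v 2.548 1.377 -3.187
v 2.698 -0.213 -2.548
v 2.366 -2.365 -2.709
v 3.041 -2.283 -2.696
v 3.168 -3.474 -1.877
v 2.494 -3.555 -1.891
v 2.938 -2.116 -2.436
v 3.065 -3.307 -1.618
v 2.703 -2.006 -2.24
v 2.83 -3.196 -1.421
v 2.391 -1.978 -2.15
v 2.518 -3.168 -1.332
v 2.074 -2.039 -2.189
v 2.201 -3.229 -1.371
v 1.823 -2.174 -2.347
v 1.95 -3.364 -1.529
v 1.697 -2.353 -2.588
v 1.824 -3.543 -1.77
v 1.725 -2.535 -2.857
v 1.852 -3.725 -2.038
v 1.899 -2.678 -3.091
v 2.026 -3.868 -2.273
v 2.181 -2.749 -3.239
v 2.308 -3.939 -2.42
v 2.505 -2.732 -3.265
v 2.632 -3.922 -2.446
v 2.797 -2.631 -3.163
v 2.924 -3.821 -2.345
v 2.991 -2.469 -2.958
v 3.118 -3.66 -2.14
f 2 4 1
f 5 2 1
f 1 4 3
f 3 5 1
f 2 8 4
f 6 2 5
f 6 8 2
f 4 8 3
f 7 5 3
f 3 8 7
f 7 6 5
f 8 6 7
f 10 12 9
f 13 10 9
f 9 12 11
f 11 13 9
f 10 16 12
f 14 10 13
f 14 16 10
f 12 16 11
f 15 13 11
f 11 16 15
f 15 14 13
f 16 14 15
f 18 20 17
f 21 18 17
f 17 20 19
f 19 21 17
f 18 24 20
f 22 18 21
f 22 24 18
f 20 24 19
f 23 21 19
f 19 24 23
f 23 22 21
f 24 22 23
f 26 25 29
f 26 29 27
f 27 29 30
f 27 30 28
f 29 25 31
f 29 31 30
f 30 31 32
f 30 32 28
f 31 25 33
f 31 33 32
f 32 33 34
f 32 34 28
f 33 25 35
f 33 35 34
f 34 35 36
f 34 36 28
f 35 25 37
f 35 37 36
f 36 37 38
f 36 38 28
f 37 25 39
f 37 39 38
f 38 39 40
f 38 40 28
f 39 25 41
f 39 41 40
f 40 41 42
f 40 42 28
f 41 25 43
f 41 43 42
f 42 43 44
f 42 44 28
f 43 25 45
f 43 45 44
f 44 45 46
f 44 46 28
f 45 25 47
f 45 47 46
f 46 47 48
f 46 48 28
f 47 25 49
f 47 49 48
f 48 49 50
f 48 50 28
f 49 25 51
f 49 51 50
f 50 51 52
f 50 52 28
f 51 25 26
f 51 26 52
f 52 26 27
f 52 27 28



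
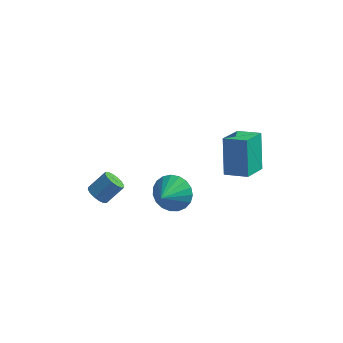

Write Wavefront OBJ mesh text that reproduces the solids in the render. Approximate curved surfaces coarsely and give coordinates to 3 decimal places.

v -3.903 -1.816 -1.724
v -3.478 -2.221 -1.789
v -2.813 -1.648 -1
v -3.237 -1.244 -0.936
v -3.415 -2.006 -1.998
v -2.75 -1.434 -1.209
v -3.483 -1.741 -2.133
v -2.818 -1.169 -1.344
v -3.664 -1.496 -2.158
v -2.998 -0.923 -1.369
v -3.908 -1.336 -2.068
v -3.243 -0.764 -1.279
v -4.151 -1.306 -1.885
v -3.486 -0.733 -1.096
v -4.327 -1.412 -1.66
v -3.662 -0.839 -0.871
v -4.39 -1.626 -1.451
v -3.725 -1.054 -0.662
v -4.322 -1.891 -1.316
v -3.657 -1.319 -0.527
v -4.142 -2.137 -1.291
v -3.476 -1.564 -0.502
v -3.897 -2.296 -1.381
v -3.232 -1.724 -0.592
v -3.654 -2.327 -1.564
v -2.989 -1.754 -0.775
v -0.631 -0.802 -1.714
v 0.337 -0.877 -1.52
v -0.869 -1.938 -0.966
v 0.204 -0.644 -1.207
v -0.072 -0.438 -0.982
v -0.446 -0.295 -0.884
v -0.851 -0.24 -0.929
v -1.219 -0.282 -1.109
v -1.484 -0.414 -1.394
v -1.603 -0.613 -1.735
v -1.553 -0.845 -2.071
v -1.345 -1.069 -2.346
v -1.012 -1.247 -2.511
v -0.614 -1.349 -2.539
v -0.219 -1.355 -2.424
v 0.105 -1.266 -2.185
v 0.301 -1.097 -1.866
v 1.73 -0.721 0.327
v 1.421 0.238 2.008
v 2.084 0.662 -0.397
v 1.774 1.62 1.285
v 2.866 -0.86 0.615
v 2.556 0.098 2.297
v 3.219 0.522 -0.108
v 2.91 1.481 1.573
f 2 1 5
f 2 5 3
f 3 5 6
f 3 6 4
f 5 1 7
f 5 7 6
f 6 7 8
f 6 8 4
f 7 1 9
f 7 9 8
f 8 9 10
f 8 10 4
f 9 1 11
f 9 11 10
f 10 11 12
f 10 12 4
f 11 1 13
f 11 13 12
f 12 13 14
f 12 14 4
f 13 1 15
f 13 15 14
f 14 15 16
f 14 16 4
f 15 1 17
f 15 17 16
f 16 17 18
f 16 18 4
f 17 1 19
f 17 19 18
f 18 19 20
f 18 20 4
f 19 1 21
f 19 21 20
f 20 21 22
f 20 22 4
f 21 1 23
f 21 23 22
f 22 23 24
f 22 24 4
f 23 1 25
f 23 25 24
f 24 25 26
f 24 26 4
f 25 1 2
f 25 2 26
f 26 2 3
f 26 3 4
f 28 27 30
f 28 30 29
f 30 27 31
f 30 31 29
f 31 27 32
f 31 32 29
f 32 27 33
f 32 33 29
f 33 27 34
f 33 34 29
f 34 27 35
f 34 35 29
f 35 27 36
f 35 36 29
f 36 27 37
f 36 37 29
f 37 27 38
f 37 38 29
f 38 27 39
f 38 39 29
f 39 27 40
f 39 40 29
f 40 27 41
f 40 41 29
f 41 27 42
f 41 42 29
f 42 27 43
f 42 43 29
f 43 27 28
f 43 28 29
f 45 47 44
f 48 45 44
f 44 47 46
f 46 48 44
f 45 51 47
f 49 45 48
f 49 51 45
f 47 51 46
f 50 48 46
f 46 51 50
f 50 49 48
f 51 49 50



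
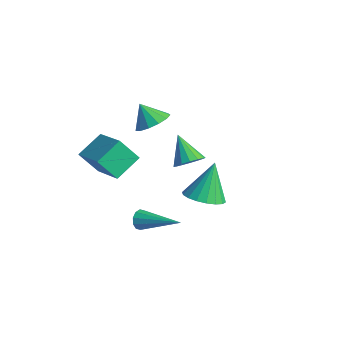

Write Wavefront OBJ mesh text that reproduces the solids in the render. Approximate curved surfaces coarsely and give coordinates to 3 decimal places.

v -2.798 3.909 -3.177
v -2.317 3.606 -2.673
v -3.922 4.011 -2.043
v -2.258 3.994 -2.65
v -2.344 4.36 -2.767
v -2.551 4.604 -2.995
v -2.825 4.663 -3.271
v -3.092 4.519 -3.523
v -3.28 4.212 -3.681
v -3.339 3.824 -3.705
v -3.253 3.458 -3.587
v -3.045 3.214 -3.359
v -2.772 3.155 -3.083
v -2.505 3.299 -2.832
v -1.76 1.326 1.295
v -1.036 1.17 1.732
v -2.38 1.054 2.225
v -1.139 1.638 1.8
v -1.438 2.008 1.708
v -1.84 2.16 1.485
v -2.217 2.048 1.201
v -2.448 1.706 0.947
v -2.461 1.244 0.804
v -2.252 0.807 0.816
v -1.886 0.535 0.981
v -1.48 0.514 1.245
v -1.163 0.751 1.525
v -3.02 -0.705 -1.911
v -3.511 -1.387 -0.829
v -3.236 0.55 -1.218
v -3.728 -0.131 -0.136
v -1.232 -0.809 -1.164
v -1.724 -1.49 -0.082
v -1.449 0.447 -0.471
v -1.94 -0.235 0.611
v 2.333 1.233 -0.84
v 2.819 0.538 -0.433
v 2.007 1.987 0.84
v 3.113 0.827 -0.506
v 3.252 1.196 -0.645
v 3.209 1.573 -0.823
v 2.993 1.882 -1.004
v 2.646 2.062 -1.152
v 2.237 2.078 -1.239
v 1.847 1.927 -1.246
v 1.553 1.638 -1.173
v 1.414 1.269 -1.034
v 1.457 0.892 -0.857
v 1.673 0.583 -0.676
v 2.02 0.403 -0.528
v 2.429 0.387 -0.441
v -0.187 -0.338 -3.392
v 0.053 -0.478 -3.843
v 1.647 0.538 -2.688
v -0.074 -0.179 -3.884
v -0.244 0.06 -3.738
v -0.392 0.146 -3.459
v -0.462 0.048 -3.154
v -0.427 -0.198 -2.94
v -0.3 -0.497 -2.899
v -0.13 -0.735 -3.046
v 0.019 -0.822 -3.325
v 0.089 -0.723 -3.629
f 2 1 4
f 2 4 3
f 4 1 5
f 4 5 3
f 5 1 6
f 5 6 3
f 6 1 7
f 6 7 3
f 7 1 8
f 7 8 3
f 8 1 9
f 8 9 3
f 9 1 10
f 9 10 3
f 10 1 11
f 10 11 3
f 11 1 12
f 11 12 3
f 12 1 13
f 12 13 3
f 13 1 14
f 13 14 3
f 14 1 2
f 14 2 3
f 16 15 18
f 16 18 17
f 18 15 19
f 18 19 17
f 19 15 20
f 19 20 17
f 20 15 21
f 20 21 17
f 21 15 22
f 21 22 17
f 22 15 23
f 22 23 17
f 23 15 24
f 23 24 17
f 24 15 25
f 24 25 17
f 25 15 26
f 25 26 17
f 26 15 27
f 26 27 17
f 27 15 16
f 27 16 17
f 29 31 28
f 32 29 28
f 28 31 30
f 30 32 28
f 29 35 31
f 33 29 32
f 33 35 29
f 31 35 30
f 34 32 30
f 30 35 34
f 34 33 32
f 35 33 34
f 37 36 39
f 37 39 38
f 39 36 40
f 39 40 38
f 40 36 41
f 40 41 38
f 41 36 42
f 41 42 38
f 42 36 43
f 42 43 38
f 43 36 44
f 43 44 38
f 44 36 45
f 44 45 38
f 45 36 46
f 45 46 38
f 46 36 47
f 46 47 38
f 47 36 48
f 47 48 38
f 48 36 49
f 48 49 38
f 49 36 50
f 49 50 38
f 50 36 51
f 50 51 38
f 51 36 37
f 51 37 38
f 53 52 55
f 53 55 54
f 55 52 56
f 55 56 54
f 56 52 57
f 56 57 54
f 57 52 58
f 57 58 54
f 58 52 59
f 58 59 54
f 59 52 60
f 59 60 54
f 60 52 61
f 60 61 54
f 61 52 62
f 61 62 54
f 62 52 63
f 62 63 54
f 63 52 53
f 63 53 54



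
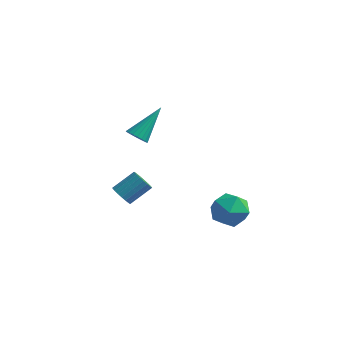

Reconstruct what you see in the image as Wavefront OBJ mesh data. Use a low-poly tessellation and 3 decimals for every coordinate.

v 2.585 -0.556 -3.081
v 2.989 -0.982 -2.247
v 1.071 -0.918 -2.533
v 1.475 -1.344 -1.699
v 1.528 -0.334 -1.833
v 2.464 -0.11 -2.172
v 1.596 -1.79 -2.608
v 2.532 -1.566 -2.947
v 2.378 -1.744 -1.954
v 2.336 -0.844 -1.476
v 1.724 -1.056 -3.304
v 1.682 -0.156 -2.826
v -1.326 -3.3 2.75
v -1.027 -3.035 2.356
v -0.834 -1.98 4.01
v -1.236 -2.935 2.334
v -1.461 -2.899 2.383
v -1.662 -2.931 2.495
v -1.805 -3.027 2.652
v -1.866 -3.17 2.825
v -1.833 -3.336 2.985
v -1.712 -3.495 3.105
v -1.525 -3.621 3.163
v -1.303 -3.691 3.15
v -1.085 -3.693 3.067
v -0.909 -3.627 2.93
v -0.805 -3.505 2.761
v -0.791 -3.347 2.59
v -0.87 -3.181 2.447
v -2.765 -2.134 -2.249
v -2.258 -2.26 -2.544
v -1.608 -1.412 -1.786
v -2.115 -1.286 -1.491
v -2.35 -2.07 -2.677
v -1.7 -1.222 -1.92
v -2.514 -1.892 -2.736
v -1.863 -1.043 -1.979
v -2.721 -1.755 -2.711
v -2.07 -0.907 -1.954
v -2.936 -1.684 -2.606
v -2.285 -0.836 -1.849
v -3.121 -1.691 -2.44
v -2.471 -0.842 -1.682
v -3.245 -1.774 -2.24
v -2.594 -0.926 -1.482
v -3.286 -1.92 -2.041
v -2.635 -1.072 -1.284
v -3.237 -2.103 -1.879
v -2.586 -1.254 -1.122
v -3.106 -2.291 -1.78
v -2.455 -1.443 -1.023
v -2.916 -2.452 -1.763
v -2.266 -1.604 -1.005
v -2.701 -2.558 -1.829
v -2.05 -1.71 -1.072
v -2.496 -2.591 -1.968
v -1.845 -1.743 -1.211
v -2.338 -2.545 -2.156
v -1.687 -1.697 -1.398
v -2.254 -2.428 -2.359
v -1.603 -1.58 -1.602
f 1 12 6
f 1 6 2
f 1 2 8
f 1 8 11
f 1 11 12
f 2 6 10
f 6 12 5
f 12 11 3
f 11 8 7
f 8 2 9
f 4 10 5
f 4 5 3
f 4 3 7
f 4 7 9
f 4 9 10
f 5 10 6
f 3 5 12
f 7 3 11
f 9 7 8
f 10 9 2
f 14 13 16
f 14 16 15
f 16 13 17
f 16 17 15
f 17 13 18
f 17 18 15
f 18 13 19
f 18 19 15
f 19 13 20
f 19 20 15
f 20 13 21
f 20 21 15
f 21 13 22
f 21 22 15
f 22 13 23
f 22 23 15
f 23 13 24
f 23 24 15
f 24 13 25
f 24 25 15
f 25 13 26
f 25 26 15
f 26 13 27
f 26 27 15
f 27 13 28
f 27 28 15
f 28 13 29
f 28 29 15
f 29 13 14
f 29 14 15
f 31 30 34
f 31 34 32
f 32 34 35
f 32 35 33
f 34 30 36
f 34 36 35
f 35 36 37
f 35 37 33
f 36 30 38
f 36 38 37
f 37 38 39
f 37 39 33
f 38 30 40
f 38 40 39
f 39 40 41
f 39 41 33
f 40 30 42
f 40 42 41
f 41 42 43
f 41 43 33
f 42 30 44
f 42 44 43
f 43 44 45
f 43 45 33
f 44 30 46
f 44 46 45
f 45 46 47
f 45 47 33
f 46 30 48
f 46 48 47
f 47 48 49
f 47 49 33
f 48 30 50
f 48 50 49
f 49 50 51
f 49 51 33
f 50 30 52
f 50 52 51
f 51 52 53
f 51 53 33
f 52 30 54
f 52 54 53
f 53 54 55
f 53 55 33
f 54 30 56
f 54 56 55
f 55 56 57
f 55 57 33
f 56 30 58
f 56 58 57
f 57 58 59
f 57 59 33
f 58 30 60
f 58 60 59
f 59 60 61
f 59 61 33
f 60 30 31
f 60 31 61
f 61 31 32
f 61 32 33



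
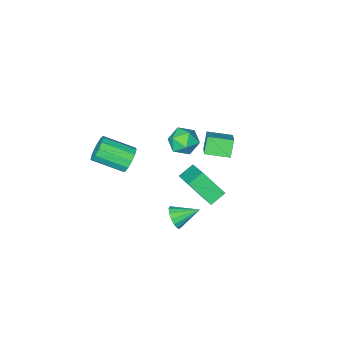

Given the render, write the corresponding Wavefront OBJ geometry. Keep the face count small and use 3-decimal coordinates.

v -4.537 -3.142 -1.918
v -3.804 -3.191 -2.771
v -3.936 -4.749 -1.309
v -3.203 -4.798 -2.162
v -3.062 -4.041 -1.342
v -3.433 -3.048 -1.718
v -4.307 -4.892 -2.362
v -4.678 -3.899 -2.738
v -3.662 -4.273 -3.045
v -2.893 -3.747 -2.415
v -4.847 -4.193 -1.665
v -4.078 -3.667 -1.035
v -1.054 3.458 1.434
v -0.537 5.204 2.46
v -0.047 3.474 0.9
v 0.47 5.22 1.926
v -0.23 2.32 2.954
v 0.287 4.066 3.98
v 0.777 2.336 2.42
v 1.294 4.082 3.446
v 1.714 -1.522 1.237
v 2.305 -1.336 0.543
v 3.756 -2.712 1.41
v 3.166 -2.898 2.103
v 2.408 -0.989 0.922
v 3.859 -2.365 1.788
v 2.291 -0.811 1.4
v 3.742 -2.187 2.267
v 1.991 -0.859 1.827
v 3.442 -2.235 2.694
v 1.603 -1.117 2.066
v 3.054 -2.494 2.933
v 1.25 -1.504 2.042
v 2.701 -2.88 2.909
v 1.045 -1.896 1.762
v 2.496 -3.273 2.629
v 1.052 -2.17 1.315
v 2.504 -3.547 2.182
v 1.27 -2.238 0.844
v 2.721 -3.614 1.71
v 1.629 -2.078 0.496
v 3.08 -3.455 1.363
v 2.014 -1.742 0.384
v 3.466 -3.119 1.251
v 1.086 2.358 -1.585
v 1.603 2.759 -1.074
v -0.206 3.122 -0.875
v 1.566 3.014 -1.417
v 1.4 3.094 -1.805
v 1.15 2.977 -2.134
v 0.883 2.693 -2.316
v 0.67 2.32 -2.302
v 0.569 1.958 -2.095
v 0.606 1.702 -1.752
v 0.772 1.622 -1.364
v 1.022 1.74 -1.035
v 1.289 2.023 -0.853
v 1.502 2.396 -0.867
v -2.423 0.592 3.522
v -1.633 1.792 4.449
v -3.645 1.568 3.298
v -2.855 2.769 4.225
v -1.885 1.031 2.495
v -1.095 2.232 3.422
v -3.107 2.008 2.271
v -2.317 3.208 3.198
f 1 12 6
f 1 6 2
f 1 2 8
f 1 8 11
f 1 11 12
f 2 6 10
f 6 12 5
f 12 11 3
f 11 8 7
f 8 2 9
f 4 10 5
f 4 5 3
f 4 3 7
f 4 7 9
f 4 9 10
f 5 10 6
f 3 5 12
f 7 3 11
f 9 7 8
f 10 9 2
f 14 16 13
f 17 14 13
f 13 16 15
f 15 17 13
f 14 20 16
f 18 14 17
f 18 20 14
f 16 20 15
f 19 17 15
f 15 20 19
f 19 18 17
f 20 18 19
f 22 21 25
f 22 25 23
f 23 25 26
f 23 26 24
f 25 21 27
f 25 27 26
f 26 27 28
f 26 28 24
f 27 21 29
f 27 29 28
f 28 29 30
f 28 30 24
f 29 21 31
f 29 31 30
f 30 31 32
f 30 32 24
f 31 21 33
f 31 33 32
f 32 33 34
f 32 34 24
f 33 21 35
f 33 35 34
f 34 35 36
f 34 36 24
f 35 21 37
f 35 37 36
f 36 37 38
f 36 38 24
f 37 21 39
f 37 39 38
f 38 39 40
f 38 40 24
f 39 21 41
f 39 41 40
f 40 41 42
f 40 42 24
f 41 21 43
f 41 43 42
f 42 43 44
f 42 44 24
f 43 21 22
f 43 22 44
f 44 22 23
f 44 23 24
f 46 45 48
f 46 48 47
f 48 45 49
f 48 49 47
f 49 45 50
f 49 50 47
f 50 45 51
f 50 51 47
f 51 45 52
f 51 52 47
f 52 45 53
f 52 53 47
f 53 45 54
f 53 54 47
f 54 45 55
f 54 55 47
f 55 45 56
f 55 56 47
f 56 45 57
f 56 57 47
f 57 45 58
f 57 58 47
f 58 45 46
f 58 46 47
f 60 62 59
f 63 60 59
f 59 62 61
f 61 63 59
f 60 66 62
f 64 60 63
f 64 66 60
f 62 66 61
f 65 63 61
f 61 66 65
f 65 64 63
f 66 64 65



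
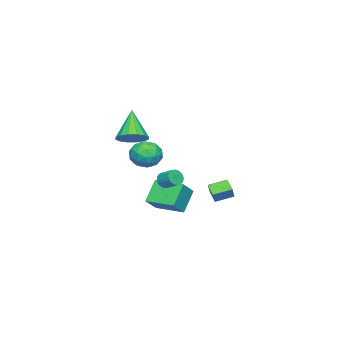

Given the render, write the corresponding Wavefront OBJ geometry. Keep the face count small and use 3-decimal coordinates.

v -4.662 -2.363 -3.509
v -3.519 -2.449 -2.589
v -4.535 -0.397 -3.483
v -3.392 -0.483 -2.563
v -3.548 -2.417 -4.897
v -2.405 -2.503 -3.977
v -3.421 -0.451 -4.871
v -2.278 -0.537 -3.951
v 2.677 -0.5 2.96
v 3.322 -1.194 3.115
v 1.563 -1.14 4.72
v 3.493 -0.8 3.367
v 3.445 -0.327 3.509
v 3.192 0.101 3.504
v 2.801 0.367 3.353
v 2.376 0.401 3.097
v 2.032 0.194 2.804
v 1.861 -0.199 2.553
v 1.909 -0.673 2.41
v 2.163 -1.1 2.415
v 2.554 -1.367 2.566
v 2.978 -1.401 2.822
v -1.275 -0.591 -1.577
v -0.748 -0.586 -1.842
v -0.518 0.276 -1.368
v -1.045 0.271 -1.103
v -0.886 -0.461 -2.002
v -0.657 0.401 -1.528
v -1.092 -0.359 -2.088
v -0.862 0.503 -1.614
v -1.329 -0.297 -2.085
v -1.1 0.565 -1.612
v -1.557 -0.286 -1.995
v -1.328 0.576 -1.522
v -1.736 -0.327 -1.833
v -1.507 0.535 -1.359
v -1.836 -0.414 -1.626
v -1.606 0.447 -1.152
v -1.838 -0.532 -1.411
v -1.608 0.33 -0.937
v -1.743 -0.66 -1.224
v -1.513 0.202 -0.751
v -1.567 -0.776 -1.099
v -1.337 0.086 -0.625
v -1.34 -0.86 -1.056
v -1.111 0.002 -0.582
v -1.102 -0.897 -1.103
v -0.873 -0.035 -0.629
v -0.894 -0.882 -1.232
v -0.665 -0.02 -0.758
v -0.752 -0.816 -1.421
v -0.523 0.046 -0.947
v -0.7 -0.711 -1.637
v -0.471 0.151 -1.163
v 1.207 0.523 1.409
v 1.544 0.084 0.54
v 0.876 -0.984 2.04
v 1.213 -1.423 1.171
v 1.878 -0.952 1.802
v 2.083 -0.021 1.412
v 0.337 -0.879 1.168
v 0.542 0.052 0.778
v 1.007 -0.782 0.391
v 1.959 -0.827 0.783
v 0.461 -0.073 1.797
v 1.413 -0.118 2.189
v 1.405 0.436 0.919
v 1.015 -1.336 1.661
v 1.406 -1.059 2.032
v 1.604 -1.317 1.521
v 1.721 0.374 1.432
v 1.919 0.116 0.921
v 2.115 -0.493 1.663
v 0.501 -1.016 1.659
v 0.699 -1.274 1.148
v 0.816 0.417 1.059
v 1.014 0.159 0.548
v 0.305 -0.407 0.917
v 1.287 -0.331 0.32
v 1.092 -1.217 0.691
v 0.578 -0.898 0.69
v 0.698 -0.35 0.46
v 1.847 -0.358 0.551
v 1.652 -1.244 0.922
v 2.043 -0.967 1.293
v 2.163 -0.419 1.064
v 1.531 -0.867 0.463
v 0.768 0.344 1.658
v 0.573 -0.542 2.029
v 0.257 -0.481 1.516
v 0.377 0.067 1.287
v 1.328 0.317 1.889
v 1.133 -0.569 2.26
v 1.722 -0.55 2.12
v 1.842 -0.002 1.89
v 0.889 -0.033 2.117
v -2.187 1.901 -2.382
v -1.519 2.1 -1.557
v -2.886 2.799 -2.032
v -2.218 2.998 -1.207
v -1.722 2.462 -2.893
v -1.054 2.661 -2.068
v -2.421 3.36 -2.543
v -1.753 3.559 -1.718
f 2 4 1
f 5 2 1
f 1 4 3
f 3 5 1
f 2 8 4
f 6 2 5
f 6 8 2
f 4 8 3
f 7 5 3
f 3 8 7
f 7 6 5
f 8 6 7
f 10 9 12
f 10 12 11
f 12 9 13
f 12 13 11
f 13 9 14
f 13 14 11
f 14 9 15
f 14 15 11
f 15 9 16
f 15 16 11
f 16 9 17
f 16 17 11
f 17 9 18
f 17 18 11
f 18 9 19
f 18 19 11
f 19 9 20
f 19 20 11
f 20 9 21
f 20 21 11
f 21 9 22
f 21 22 11
f 22 9 10
f 22 10 11
f 24 23 27
f 24 27 25
f 25 27 28
f 25 28 26
f 27 23 29
f 27 29 28
f 28 29 30
f 28 30 26
f 29 23 31
f 29 31 30
f 30 31 32
f 30 32 26
f 31 23 33
f 31 33 32
f 32 33 34
f 32 34 26
f 33 23 35
f 33 35 34
f 34 35 36
f 34 36 26
f 35 23 37
f 35 37 36
f 36 37 38
f 36 38 26
f 37 23 39
f 37 39 38
f 38 39 40
f 38 40 26
f 39 23 41
f 39 41 40
f 40 41 42
f 40 42 26
f 41 23 43
f 41 43 42
f 42 43 44
f 42 44 26
f 43 23 45
f 43 45 44
f 44 45 46
f 44 46 26
f 45 23 47
f 45 47 46
f 46 47 48
f 46 48 26
f 47 23 49
f 47 49 48
f 48 49 50
f 48 50 26
f 49 23 51
f 49 51 50
f 50 51 52
f 50 52 26
f 51 23 53
f 51 53 52
f 52 53 54
f 52 54 26
f 53 23 24
f 53 24 54
f 54 24 25
f 54 25 26
f 55 92 71
f 92 66 95
f 71 95 60
f 92 95 71
f 55 71 67
f 71 60 72
f 67 72 56
f 71 72 67
f 55 67 76
f 67 56 77
f 76 77 62
f 67 77 76
f 55 76 88
f 76 62 91
f 88 91 65
f 76 91 88
f 55 88 92
f 88 65 96
f 92 96 66
f 88 96 92
f 56 72 83
f 72 60 86
f 83 86 64
f 72 86 83
f 60 95 73
f 95 66 94
f 73 94 59
f 95 94 73
f 66 96 93
f 96 65 89
f 93 89 57
f 96 89 93
f 65 91 90
f 91 62 78
f 90 78 61
f 91 78 90
f 62 77 82
f 77 56 79
f 82 79 63
f 77 79 82
f 58 84 70
f 84 64 85
f 70 85 59
f 84 85 70
f 58 70 68
f 70 59 69
f 68 69 57
f 70 69 68
f 58 68 75
f 68 57 74
f 75 74 61
f 68 74 75
f 58 75 80
f 75 61 81
f 80 81 63
f 75 81 80
f 58 80 84
f 80 63 87
f 84 87 64
f 80 87 84
f 59 85 73
f 85 64 86
f 73 86 60
f 85 86 73
f 57 69 93
f 69 59 94
f 93 94 66
f 69 94 93
f 61 74 90
f 74 57 89
f 90 89 65
f 74 89 90
f 63 81 82
f 81 61 78
f 82 78 62
f 81 78 82
f 64 87 83
f 87 63 79
f 83 79 56
f 87 79 83
f 98 100 97
f 101 98 97
f 97 100 99
f 99 101 97
f 98 104 100
f 102 98 101
f 102 104 98
f 100 104 99
f 103 101 99
f 99 104 103
f 103 102 101
f 104 102 103



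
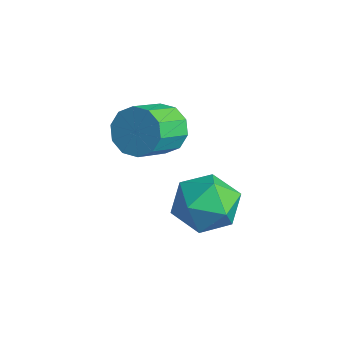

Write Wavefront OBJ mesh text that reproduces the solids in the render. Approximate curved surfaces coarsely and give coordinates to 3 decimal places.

v 1.888 3.577 -2.747
v 2.805 3.289 -2.925
v 1.715 2.391 -1.715
v 2.632 2.103 -1.893
v 2.467 2.942 -1.419
v 2.574 3.675 -2.057
v 1.946 2.005 -2.583
v 2.053 2.738 -3.221
v 2.841 2.317 -2.823
v 3.163 2.896 -2.104
v 1.357 2.784 -2.536
v 1.679 3.363 -1.817
v 0.797 2.419 -0.268
v 1.218 2.258 -0.88
v 1.644 1.26 -0.324
v 1.223 1.421 0.288
v 1.475 2.528 -0.594
v 1.901 1.529 -0.038
v 1.473 2.756 -0.183
v 1.9 1.757 0.373
v 1.213 2.855 0.195
v 1.639 1.857 0.751
v 0.793 2.788 0.396
v 1.22 1.79 0.953
v 0.376 2.58 0.344
v 0.802 1.582 0.9
v 0.119 2.311 0.058
v 0.545 1.312 0.614
v 0.12 2.083 -0.353
v 0.547 1.084 0.203
v 0.381 1.983 -0.731
v 0.807 0.985 -0.175
v 0.8 2.05 -0.933
v 1.227 1.052 -0.376
f 1 12 6
f 1 6 2
f 1 2 8
f 1 8 11
f 1 11 12
f 2 6 10
f 6 12 5
f 12 11 3
f 11 8 7
f 8 2 9
f 4 10 5
f 4 5 3
f 4 3 7
f 4 7 9
f 4 9 10
f 5 10 6
f 3 5 12
f 7 3 11
f 9 7 8
f 10 9 2
f 14 13 17
f 14 17 15
f 15 17 18
f 15 18 16
f 17 13 19
f 17 19 18
f 18 19 20
f 18 20 16
f 19 13 21
f 19 21 20
f 20 21 22
f 20 22 16
f 21 13 23
f 21 23 22
f 22 23 24
f 22 24 16
f 23 13 25
f 23 25 24
f 24 25 26
f 24 26 16
f 25 13 27
f 25 27 26
f 26 27 28
f 26 28 16
f 27 13 29
f 27 29 28
f 28 29 30
f 28 30 16
f 29 13 31
f 29 31 30
f 30 31 32
f 30 32 16
f 31 13 33
f 31 33 32
f 32 33 34
f 32 34 16
f 33 13 14
f 33 14 34
f 34 14 15
f 34 15 16



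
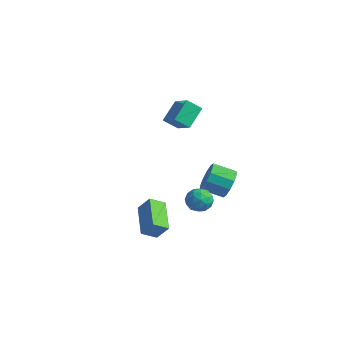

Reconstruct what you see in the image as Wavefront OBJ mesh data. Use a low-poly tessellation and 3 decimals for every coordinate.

v 2.95 2.345 0.549
v 3.469 2.049 1.209
v 2.448 1.38 1.711
v 1.93 1.675 1.051
v 3.239 2.522 1.372
v 2.218 1.852 1.874
v 2.899 2.927 1.221
v 1.878 2.257 1.722
v 2.578 3.109 0.813
v 1.558 2.44 1.314
v 2.4 3 0.304
v 1.379 2.33 0.806
v 2.432 2.64 -0.111
v 1.411 1.971 0.391
v 2.662 2.168 -0.274
v 1.641 1.498 0.228
v 3.002 1.763 -0.122
v 1.981 1.093 0.379
v 3.322 1.58 0.286
v 2.302 0.911 0.787
v 3.501 1.69 0.794
v 2.48 1.02 1.296
v 2.663 -0.353 0.976
v 3.272 -0.109 0.578
v 3.408 -1.031 1.702
v 4.017 -0.787 1.304
v 3.631 -0.298 1.752
v 3.17 0.121 1.304
v 3.51 -1.261 0.976
v 3.049 -0.842 0.528
v 3.796 -0.67 0.578
v 3.87 -0.075 1.058
v 2.81 -1.065 1.222
v 2.884 -0.47 1.702
v 2.902 -0.171 0.714
v 3.778 -0.969 1.566
v 3.551 -0.682 1.83
v 3.909 -0.538 1.596
v 2.842 -0.036 1.14
v 3.2 0.107 0.906
v 3.411 -0.004 1.596
v 3.48 -1.247 1.374
v 3.838 -1.104 1.14
v 2.771 -0.602 0.684
v 3.129 -0.458 0.45
v 3.269 -1.136 0.684
v 3.568 -0.358 0.48
v 4.006 -0.756 0.906
v 3.708 -1.035 0.714
v 3.437 -0.788 0.45
v 3.612 -0.008 0.762
v 4.05 -0.407 1.188
v 3.823 -0.12 1.451
v 3.552 0.127 1.188
v 3.919 -0.338 0.762
v 2.63 -0.733 1.092
v 3.068 -1.132 1.518
v 3.128 -1.267 1.092
v 2.857 -1.02 0.829
v 2.674 -0.384 1.374
v 3.112 -0.782 1.8
v 3.243 -0.352 1.83
v 2.972 -0.105 1.566
v 2.761 -0.802 1.518
v -2.495 3.297 2.609
v -1.298 2.875 3.409
v -2.647 4.475 3.458
v -1.45 4.053 4.258
v -1.89 3.827 1.982
v -0.693 3.405 2.782
v -2.042 5.005 2.831
v -0.845 4.583 3.631
v 2.576 -2.92 -0.774
v 2.135 -3.619 -0.286
v 1.244 -1.669 -0.182
v 0.804 -2.368 0.306
v 3.176 -2.692 0.094
v 2.736 -3.391 0.582
v 1.845 -1.441 0.686
v 1.404 -2.14 1.174
f 2 1 5
f 2 5 3
f 3 5 6
f 3 6 4
f 5 1 7
f 5 7 6
f 6 7 8
f 6 8 4
f 7 1 9
f 7 9 8
f 8 9 10
f 8 10 4
f 9 1 11
f 9 11 10
f 10 11 12
f 10 12 4
f 11 1 13
f 11 13 12
f 12 13 14
f 12 14 4
f 13 1 15
f 13 15 14
f 14 15 16
f 14 16 4
f 15 1 17
f 15 17 16
f 16 17 18
f 16 18 4
f 17 1 19
f 17 19 18
f 18 19 20
f 18 20 4
f 19 1 21
f 19 21 20
f 20 21 22
f 20 22 4
f 21 1 2
f 21 2 22
f 22 2 3
f 22 3 4
f 23 60 39
f 60 34 63
f 39 63 28
f 60 63 39
f 23 39 35
f 39 28 40
f 35 40 24
f 39 40 35
f 23 35 44
f 35 24 45
f 44 45 30
f 35 45 44
f 23 44 56
f 44 30 59
f 56 59 33
f 44 59 56
f 23 56 60
f 56 33 64
f 60 64 34
f 56 64 60
f 24 40 51
f 40 28 54
f 51 54 32
f 40 54 51
f 28 63 41
f 63 34 62
f 41 62 27
f 63 62 41
f 34 64 61
f 64 33 57
f 61 57 25
f 64 57 61
f 33 59 58
f 59 30 46
f 58 46 29
f 59 46 58
f 30 45 50
f 45 24 47
f 50 47 31
f 45 47 50
f 26 52 38
f 52 32 53
f 38 53 27
f 52 53 38
f 26 38 36
f 38 27 37
f 36 37 25
f 38 37 36
f 26 36 43
f 36 25 42
f 43 42 29
f 36 42 43
f 26 43 48
f 43 29 49
f 48 49 31
f 43 49 48
f 26 48 52
f 48 31 55
f 52 55 32
f 48 55 52
f 27 53 41
f 53 32 54
f 41 54 28
f 53 54 41
f 25 37 61
f 37 27 62
f 61 62 34
f 37 62 61
f 29 42 58
f 42 25 57
f 58 57 33
f 42 57 58
f 31 49 50
f 49 29 46
f 50 46 30
f 49 46 50
f 32 55 51
f 55 31 47
f 51 47 24
f 55 47 51
f 66 68 65
f 69 66 65
f 65 68 67
f 67 69 65
f 66 72 68
f 70 66 69
f 70 72 66
f 68 72 67
f 71 69 67
f 67 72 71
f 71 70 69
f 72 70 71
f 74 76 73
f 77 74 73
f 73 76 75
f 75 77 73
f 74 80 76
f 78 74 77
f 78 80 74
f 76 80 75
f 79 77 75
f 75 80 79
f 79 78 77
f 80 78 79



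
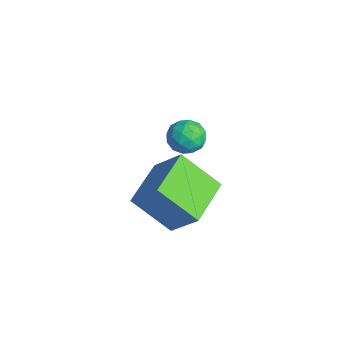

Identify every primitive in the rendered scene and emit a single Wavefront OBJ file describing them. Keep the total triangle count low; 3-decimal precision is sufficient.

v -2.686 1.984 -0.866
v -1.678 2.659 0.491
v -1.629 3.191 -2.251
v -0.621 3.866 -0.895
v -1.259 0.414 -1.145
v -0.251 1.089 0.211
v -0.202 1.621 -2.531
v 0.806 2.296 -1.174
v -1.021 2.478 2.968
v -0.477 2.873 3.38
v -0.123 1.667 2.56
v 0.421 2.062 2.972
v -0.132 1.644 3.348
v -0.687 2.145 3.6
v 0.087 2.395 2.34
v -0.468 2.896 2.592
v 0.208 2.821 2.992
v 0.072 2.358 3.615
v -0.672 2.182 2.325
v -0.808 1.719 2.948
v -0.827 2.746 3.21
v 0.227 1.794 2.73
v -0.098 1.548 2.951
v 0.222 1.78 3.194
v -0.951 2.319 3.339
v -0.631 2.551 3.581
v -0.429 1.829 3.563
v 0.031 1.989 2.359
v 0.351 2.221 2.601
v -0.822 2.76 2.746
v -0.502 2.992 2.989
v -0.171 2.711 2.377
v -0.105 2.948 3.224
v 0.422 2.472 2.984
v 0.226 2.667 2.612
v -0.1 2.962 2.76
v -0.185 2.676 3.59
v 0.342 2.199 3.351
v 0.017 1.954 3.572
v -0.309 2.248 3.72
v 0.217 2.646 3.362
v -0.942 2.341 2.589
v -0.415 1.864 2.35
v -0.291 2.292 2.22
v -0.617 2.586 2.368
v -1.022 2.068 2.956
v -0.495 1.592 2.716
v -0.5 1.578 3.18
v -0.826 1.873 3.328
v -0.817 1.894 2.578
f 2 4 1
f 5 2 1
f 1 4 3
f 3 5 1
f 2 8 4
f 6 2 5
f 6 8 2
f 4 8 3
f 7 5 3
f 3 8 7
f 7 6 5
f 8 6 7
f 9 46 25
f 46 20 49
f 25 49 14
f 46 49 25
f 9 25 21
f 25 14 26
f 21 26 10
f 25 26 21
f 9 21 30
f 21 10 31
f 30 31 16
f 21 31 30
f 9 30 42
f 30 16 45
f 42 45 19
f 30 45 42
f 9 42 46
f 42 19 50
f 46 50 20
f 42 50 46
f 10 26 37
f 26 14 40
f 37 40 18
f 26 40 37
f 14 49 27
f 49 20 48
f 27 48 13
f 49 48 27
f 20 50 47
f 50 19 43
f 47 43 11
f 50 43 47
f 19 45 44
f 45 16 32
f 44 32 15
f 45 32 44
f 16 31 36
f 31 10 33
f 36 33 17
f 31 33 36
f 12 38 24
f 38 18 39
f 24 39 13
f 38 39 24
f 12 24 22
f 24 13 23
f 22 23 11
f 24 23 22
f 12 22 29
f 22 11 28
f 29 28 15
f 22 28 29
f 12 29 34
f 29 15 35
f 34 35 17
f 29 35 34
f 12 34 38
f 34 17 41
f 38 41 18
f 34 41 38
f 13 39 27
f 39 18 40
f 27 40 14
f 39 40 27
f 11 23 47
f 23 13 48
f 47 48 20
f 23 48 47
f 15 28 44
f 28 11 43
f 44 43 19
f 28 43 44
f 17 35 36
f 35 15 32
f 36 32 16
f 35 32 36
f 18 41 37
f 41 17 33
f 37 33 10
f 41 33 37

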